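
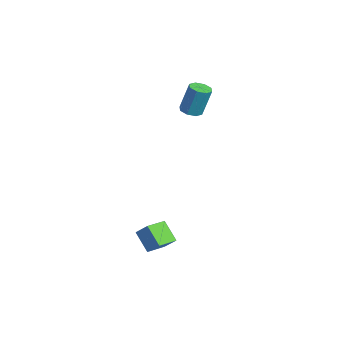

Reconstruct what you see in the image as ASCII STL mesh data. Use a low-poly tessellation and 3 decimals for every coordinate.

solid 
facet normal -0.097 -0.267 -0.959
outer loop
vertex -2.252 3.73 2.849
vertex -2.936 3.576 2.961
vertex -2.577 4.157 2.763
endloop
endfacet
facet normal 0.796 0.558 -0.235
outer loop
vertex -2.252 3.73 2.849
vertex -2.577 4.157 2.763
vertex -2.06 4.257 4.748
endloop
endfacet
facet normal 0.795 0.559 -0.235
outer loop
vertex -2.06 4.257 4.748
vertex -2.577 4.157 2.763
vertex -2.386 4.684 4.662
endloop
endfacet
facet normal 0.096 0.266 0.959
outer loop
vertex -2.06 4.257 4.748
vertex -2.386 4.684 4.662
vertex -2.744 4.104 4.859
endloop
endfacet
facet normal -0.097 -0.267 -0.959
outer loop
vertex -2.577 4.157 2.763
vertex -2.936 3.576 2.961
vertex -3.113 4.243 2.793
endloop
endfacet
facet normal 0.137 0.951 -0.278
outer loop
vertex -2.577 4.157 2.763
vertex -3.113 4.243 2.793
vertex -2.386 4.684 4.662
endloop
endfacet
facet normal 0.139 0.950 -0.278
outer loop
vertex -2.386 4.684 4.662
vertex -3.113 4.243 2.793
vertex -2.921 4.771 4.692
endloop
endfacet
facet normal 0.097 0.266 0.959
outer loop
vertex -2.386 4.684 4.662
vertex -2.921 4.771 4.692
vertex -2.744 4.104 4.859
endloop
endfacet
facet normal -0.096 -0.267 -0.959
outer loop
vertex -3.113 4.243 2.793
vertex -2.936 3.576 2.961
vertex -3.545 3.939 2.921
endloop
endfacet
facet normal -0.599 0.785 -0.158
outer loop
vertex -3.113 4.243 2.793
vertex -3.545 3.939 2.921
vertex -2.921 4.771 4.692
endloop
endfacet
facet normal -0.599 0.785 -0.158
outer loop
vertex -2.921 4.771 4.692
vertex -3.545 3.939 2.921
vertex -3.353 4.467 4.82
endloop
endfacet
facet normal 0.097 0.266 0.959
outer loop
vertex -2.921 4.771 4.692
vertex -3.353 4.467 4.82
vertex -2.744 4.104 4.859
endloop
endfacet
facet normal -0.096 -0.267 -0.959
outer loop
vertex -3.545 3.939 2.921
vertex -2.936 3.576 2.961
vertex -3.62 3.423 3.072
endloop
endfacet
facet normal -0.986 0.159 0.055
outer loop
vertex -3.545 3.939 2.921
vertex -3.62 3.423 3.072
vertex -3.353 4.467 4.82
endloop
endfacet
facet normal -0.986 0.159 0.055
outer loop
vertex -3.353 4.467 4.82
vertex -3.62 3.423 3.072
vertex -3.428 3.95 4.971
endloop
endfacet
facet normal 0.097 0.266 0.959
outer loop
vertex -3.353 4.467 4.82
vertex -3.428 3.95 4.971
vertex -2.744 4.104 4.859
endloop
endfacet
facet normal -0.096 -0.266 -0.959
outer loop
vertex -3.62 3.423 3.072
vertex -2.936 3.576 2.961
vertex -3.294 2.996 3.158
endloop
endfacet
facet normal -0.795 -0.559 0.236
outer loop
vertex -3.62 3.423 3.072
vertex -3.294 2.996 3.158
vertex -3.428 3.95 4.971
endloop
endfacet
facet normal -0.796 -0.558 0.235
outer loop
vertex -3.428 3.95 4.971
vertex -3.294 2.996 3.158
vertex -3.103 3.523 5.057
endloop
endfacet
facet normal 0.097 0.267 0.959
outer loop
vertex -3.428 3.95 4.971
vertex -3.103 3.523 5.057
vertex -2.744 4.104 4.859
endloop
endfacet
facet normal -0.097 -0.266 -0.959
outer loop
vertex -3.294 2.996 3.158
vertex -2.936 3.576 2.961
vertex -2.759 2.909 3.128
endloop
endfacet
facet normal -0.139 -0.951 0.278
outer loop
vertex -3.294 2.996 3.158
vertex -2.759 2.909 3.128
vertex -3.103 3.523 5.057
endloop
endfacet
facet normal -0.137 -0.951 0.278
outer loop
vertex -3.103 3.523 5.057
vertex -2.759 2.909 3.128
vertex -2.567 3.437 5.027
endloop
endfacet
facet normal 0.097 0.267 0.959
outer loop
vertex -3.103 3.523 5.057
vertex -2.567 3.437 5.027
vertex -2.744 4.104 4.859
endloop
endfacet
facet normal -0.097 -0.266 -0.959
outer loop
vertex -2.759 2.909 3.128
vertex -2.936 3.576 2.961
vertex -2.327 3.213 3.0
endloop
endfacet
facet normal 0.599 -0.785 0.158
outer loop
vertex -2.759 2.909 3.128
vertex -2.327 3.213 3.0
vertex -2.567 3.437 5.027
endloop
endfacet
facet normal 0.599 -0.785 0.158
outer loop
vertex -2.567 3.437 5.027
vertex -2.327 3.213 3.0
vertex -2.135 3.741 4.899
endloop
endfacet
facet normal 0.096 0.267 0.959
outer loop
vertex -2.567 3.437 5.027
vertex -2.135 3.741 4.899
vertex -2.744 4.104 4.859
endloop
endfacet
facet normal -0.097 -0.266 -0.959
outer loop
vertex -2.327 3.213 3.0
vertex -2.936 3.576 2.961
vertex -2.252 3.73 2.849
endloop
endfacet
facet normal 0.986 -0.159 -0.055
outer loop
vertex -2.327 3.213 3.0
vertex -2.252 3.73 2.849
vertex -2.135 3.741 4.899
endloop
endfacet
facet normal 0.986 -0.159 -0.055
outer loop
vertex -2.135 3.741 4.899
vertex -2.252 3.73 2.849
vertex -2.06 4.257 4.748
endloop
endfacet
facet normal 0.096 0.267 0.959
outer loop
vertex -2.135 3.741 4.899
vertex -2.06 4.257 4.748
vertex -2.744 4.104 4.859
endloop
endfacet
facet normal -0.519 0.848 -0.104
outer loop
vertex 2.967 0.809 -2.428
vertex 3.924 1.267 -3.473
vertex 2.285 0.287 -3.281
endloop
endfacet
facet normal -0.642 -0.308 0.702
outer loop
vertex 2.956 -0.807 -3.147
vertex 2.967 0.809 -2.428
vertex 2.285 0.287 -3.281
endloop
endfacet
facet normal -0.519 0.848 -0.104
outer loop
vertex 2.285 0.287 -3.281
vertex 3.924 1.267 -3.473
vertex 3.243 0.745 -4.326
endloop
endfacet
facet normal -0.563 -0.432 -0.705
outer loop
vertex 3.243 0.745 -4.326
vertex 2.956 -0.807 -3.147
vertex 2.285 0.287 -3.281
endloop
endfacet
facet normal 0.563 0.432 0.705
outer loop
vertex 2.967 0.809 -2.428
vertex 4.595 0.173 -3.339
vertex 3.924 1.267 -3.473
endloop
endfacet
facet normal -0.643 -0.308 0.702
outer loop
vertex 3.637 -0.285 -2.294
vertex 2.967 0.809 -2.428
vertex 2.956 -0.807 -3.147
endloop
endfacet
facet normal 0.563 0.431 0.705
outer loop
vertex 3.637 -0.285 -2.294
vertex 4.595 0.173 -3.339
vertex 2.967 0.809 -2.428
endloop
endfacet
facet normal 0.643 0.308 -0.702
outer loop
vertex 3.924 1.267 -3.473
vertex 4.595 0.173 -3.339
vertex 3.243 0.745 -4.326
endloop
endfacet
facet normal -0.563 -0.431 -0.705
outer loop
vertex 3.913 -0.349 -4.192
vertex 2.956 -0.807 -3.147
vertex 3.243 0.745 -4.326
endloop
endfacet
facet normal 0.642 0.308 -0.702
outer loop
vertex 3.243 0.745 -4.326
vertex 4.595 0.173 -3.339
vertex 3.913 -0.349 -4.192
endloop
endfacet
facet normal 0.520 -0.848 0.104
outer loop
vertex 3.913 -0.349 -4.192
vertex 3.637 -0.285 -2.294
vertex 2.956 -0.807 -3.147
endloop
endfacet
facet normal 0.519 -0.848 0.104
outer loop
vertex 4.595 0.173 -3.339
vertex 3.637 -0.285 -2.294
vertex 3.913 -0.349 -4.192
endloop
endfacet

endsolid


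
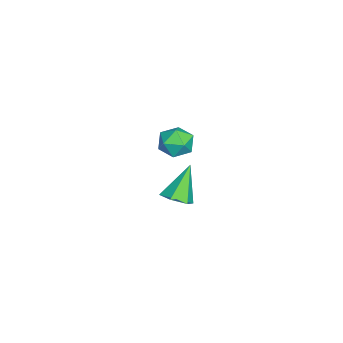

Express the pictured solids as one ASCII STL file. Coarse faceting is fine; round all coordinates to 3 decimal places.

solid 
facet normal -0.421 0.387 0.820
outer loop
vertex 2.092 -1.622 3.356
vertex 1.698 -2.14 3.398
vertex 2.277 -2.146 3.698
endloop
endfacet
facet normal 0.260 0.590 0.764
outer loop
vertex 2.092 -1.622 3.356
vertex 2.277 -2.146 3.698
vertex 2.706 -1.839 3.315
endloop
endfacet
facet normal 0.338 0.930 0.142
outer loop
vertex 2.092 -1.622 3.356
vertex 2.706 -1.839 3.315
vertex 2.392 -1.643 2.778
endloop
endfacet
facet normal -0.296 0.936 -0.188
outer loop
vertex 2.092 -1.622 3.356
vertex 2.392 -1.643 2.778
vertex 1.769 -1.83 2.829
endloop
endfacet
facet normal -0.765 0.601 0.232
outer loop
vertex 2.092 -1.622 3.356
vertex 1.769 -1.83 2.829
vertex 1.698 -2.14 3.398
endloop
endfacet
facet normal 0.665 0.003 0.747
outer loop
vertex 2.706 -1.839 3.315
vertex 2.277 -2.146 3.698
vertex 2.691 -2.49 3.331
endloop
endfacet
facet normal -0.438 -0.326 0.838
outer loop
vertex 2.277 -2.146 3.698
vertex 1.698 -2.14 3.398
vertex 2.068 -2.677 3.382
endloop
endfacet
facet normal -0.993 0.020 -0.113
outer loop
vertex 1.698 -2.14 3.398
vertex 1.769 -1.83 2.829
vertex 1.754 -2.481 2.845
endloop
endfacet
facet normal -0.234 0.564 -0.792
outer loop
vertex 1.769 -1.83 2.829
vertex 2.392 -1.643 2.778
vertex 2.183 -2.174 2.462
endloop
endfacet
facet normal 0.791 0.553 -0.261
outer loop
vertex 2.392 -1.643 2.778
vertex 2.706 -1.839 3.315
vertex 2.762 -2.18 2.762
endloop
endfacet
facet normal 0.296 -0.936 0.188
outer loop
vertex 2.368 -2.698 2.804
vertex 2.691 -2.49 3.331
vertex 2.068 -2.677 3.382
endloop
endfacet
facet normal -0.338 -0.930 -0.142
outer loop
vertex 2.368 -2.698 2.804
vertex 2.068 -2.677 3.382
vertex 1.754 -2.481 2.845
endloop
endfacet
facet normal -0.260 -0.590 -0.764
outer loop
vertex 2.368 -2.698 2.804
vertex 1.754 -2.481 2.845
vertex 2.183 -2.174 2.462
endloop
endfacet
facet normal 0.421 -0.387 -0.820
outer loop
vertex 2.368 -2.698 2.804
vertex 2.183 -2.174 2.462
vertex 2.762 -2.18 2.762
endloop
endfacet
facet normal 0.765 -0.601 -0.232
outer loop
vertex 2.368 -2.698 2.804
vertex 2.762 -2.18 2.762
vertex 2.691 -2.49 3.331
endloop
endfacet
facet normal 0.234 -0.564 0.792
outer loop
vertex 2.068 -2.677 3.382
vertex 2.691 -2.49 3.331
vertex 2.277 -2.146 3.698
endloop
endfacet
facet normal -0.791 -0.553 0.261
outer loop
vertex 1.754 -2.481 2.845
vertex 2.068 -2.677 3.382
vertex 1.698 -2.14 3.398
endloop
endfacet
facet normal -0.665 -0.003 -0.747
outer loop
vertex 2.183 -2.174 2.462
vertex 1.754 -2.481 2.845
vertex 1.769 -1.83 2.829
endloop
endfacet
facet normal 0.438 0.326 -0.838
outer loop
vertex 2.762 -2.18 2.762
vertex 2.183 -2.174 2.462
vertex 2.392 -1.643 2.778
endloop
endfacet
facet normal 0.993 -0.020 0.113
outer loop
vertex 2.691 -2.49 3.331
vertex 2.762 -2.18 2.762
vertex 2.706 -1.839 3.315
endloop
endfacet
facet normal 0.520 -0.257 -0.814
outer loop
vertex 0.663 -1.967 -1.27
vertex 0.245 -2.391 -1.403
vertex 0.184 -1.824 -1.621
endloop
endfacet
facet normal 0.144 0.970 0.198
outer loop
vertex 0.663 -1.967 -1.27
vertex 0.184 -1.824 -1.621
vertex -0.525 -2.009 -0.197
endloop
endfacet
facet normal 0.519 -0.257 -0.815
outer loop
vertex 0.184 -1.824 -1.621
vertex 0.245 -2.391 -1.403
vertex -0.234 -2.249 -1.753
endloop
endfacet
facet normal -0.656 0.718 -0.233
outer loop
vertex 0.184 -1.824 -1.621
vertex -0.234 -2.249 -1.753
vertex -0.525 -2.009 -0.197
endloop
endfacet
facet normal 0.519 -0.258 -0.815
outer loop
vertex -0.234 -2.249 -1.753
vertex 0.245 -2.391 -1.403
vertex -0.173 -2.815 -1.535
endloop
endfacet
facet normal -0.974 -0.165 -0.157
outer loop
vertex -0.234 -2.249 -1.753
vertex -0.173 -2.815 -1.535
vertex -0.525 -2.009 -0.197
endloop
endfacet
facet normal 0.519 -0.259 -0.814
outer loop
vertex -0.173 -2.815 -1.535
vertex 0.245 -2.391 -1.403
vertex 0.305 -2.957 -1.185
endloop
endfacet
facet normal -0.493 -0.796 0.350
outer loop
vertex -0.173 -2.815 -1.535
vertex 0.305 -2.957 -1.185
vertex -0.525 -2.009 -0.197
endloop
endfacet
facet normal 0.521 -0.258 -0.814
outer loop
vertex 0.305 -2.957 -1.185
vertex 0.245 -2.391 -1.403
vertex 0.723 -2.533 -1.052
endloop
endfacet
facet normal 0.305 -0.546 0.780
outer loop
vertex 0.305 -2.957 -1.185
vertex 0.723 -2.533 -1.052
vertex -0.525 -2.009 -0.197
endloop
endfacet
facet normal 0.521 -0.258 -0.814
outer loop
vertex 0.723 -2.533 -1.052
vertex 0.245 -2.391 -1.403
vertex 0.663 -1.967 -1.27
endloop
endfacet
facet normal 0.624 0.338 0.704
outer loop
vertex 0.723 -2.533 -1.052
vertex 0.663 -1.967 -1.27
vertex -0.525 -2.009 -0.197
endloop
endfacet

endsolid


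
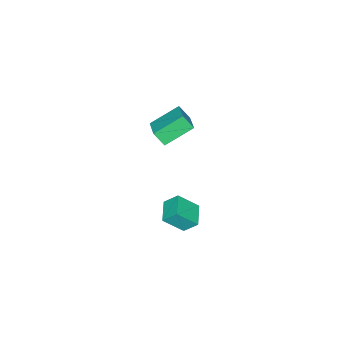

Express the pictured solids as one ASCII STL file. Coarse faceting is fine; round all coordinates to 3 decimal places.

solid 
facet normal -0.455 0.558 -0.694
outer loop
vertex 1.52 1.72 -1.657
vertex 2.536 2.334 -1.83
vertex 1.786 1.086 -2.341
endloop
endfacet
facet normal -0.847 -0.512 0.145
outer loop
vertex 2.424 0.306 -1.37
vertex 1.52 1.72 -1.657
vertex 1.786 1.086 -2.341
endloop
endfacet
facet normal -0.456 0.558 -0.693
outer loop
vertex 1.786 1.086 -2.341
vertex 2.536 2.334 -1.83
vertex 2.803 1.701 -2.515
endloop
endfacet
facet normal 0.275 -0.654 -0.705
outer loop
vertex 2.803 1.701 -2.515
vertex 2.424 0.306 -1.37
vertex 1.786 1.086 -2.341
endloop
endfacet
facet normal -0.275 0.653 0.705
outer loop
vertex 1.52 1.72 -1.657
vertex 3.174 1.554 -0.859
vertex 2.536 2.334 -1.83
endloop
endfacet
facet normal -0.847 -0.512 0.143
outer loop
vertex 2.157 0.939 -0.685
vertex 1.52 1.72 -1.657
vertex 2.424 0.306 -1.37
endloop
endfacet
facet normal -0.275 0.654 0.705
outer loop
vertex 2.157 0.939 -0.685
vertex 3.174 1.554 -0.859
vertex 1.52 1.72 -1.657
endloop
endfacet
facet normal 0.846 0.513 -0.144
outer loop
vertex 2.536 2.334 -1.83
vertex 3.174 1.554 -0.859
vertex 2.803 1.701 -2.515
endloop
endfacet
facet normal 0.275 -0.654 -0.705
outer loop
vertex 3.44 0.92 -1.543
vertex 2.424 0.306 -1.37
vertex 2.803 1.701 -2.515
endloop
endfacet
facet normal 0.847 0.511 -0.144
outer loop
vertex 2.803 1.701 -2.515
vertex 3.174 1.554 -0.859
vertex 3.44 0.92 -1.543
endloop
endfacet
facet normal 0.455 -0.558 0.693
outer loop
vertex 3.44 0.92 -1.543
vertex 2.157 0.939 -0.685
vertex 2.424 0.306 -1.37
endloop
endfacet
facet normal 0.456 -0.557 0.694
outer loop
vertex 3.174 1.554 -0.859
vertex 2.157 0.939 -0.685
vertex 3.44 0.92 -1.543
endloop
endfacet
facet normal -0.689 -0.643 -0.335
outer loop
vertex -3.357 -4.509 -2.988
vertex -4.655 -3.592 -2.081
vertex -3.508 -3.93 -3.789
endloop
endfacet
facet normal 0.709 -0.501 -0.496
outer loop
vertex -2.585 -3.068 -3.339
vertex -3.357 -4.509 -2.988
vertex -3.508 -3.93 -3.789
endloop
endfacet
facet normal -0.689 -0.643 -0.335
outer loop
vertex -3.508 -3.93 -3.789
vertex -4.655 -3.592 -2.081
vertex -4.806 -3.012 -2.882
endloop
endfacet
facet normal -0.150 0.579 -0.801
outer loop
vertex -4.806 -3.012 -2.882
vertex -2.585 -3.068 -3.339
vertex -3.508 -3.93 -3.789
endloop
endfacet
facet normal 0.150 -0.579 0.801
outer loop
vertex -3.357 -4.509 -2.988
vertex -3.732 -2.73 -1.631
vertex -4.655 -3.592 -2.081
endloop
endfacet
facet normal 0.709 -0.501 -0.496
outer loop
vertex -2.434 -3.648 -2.538
vertex -3.357 -4.509 -2.988
vertex -2.585 -3.068 -3.339
endloop
endfacet
facet normal 0.150 -0.579 0.801
outer loop
vertex -2.434 -3.648 -2.538
vertex -3.732 -2.73 -1.631
vertex -3.357 -4.509 -2.988
endloop
endfacet
facet normal -0.709 0.501 0.496
outer loop
vertex -4.655 -3.592 -2.081
vertex -3.732 -2.73 -1.631
vertex -4.806 -3.012 -2.882
endloop
endfacet
facet normal -0.150 0.580 -0.801
outer loop
vertex -3.883 -2.151 -2.432
vertex -2.585 -3.068 -3.339
vertex -4.806 -3.012 -2.882
endloop
endfacet
facet normal -0.709 0.501 0.496
outer loop
vertex -4.806 -3.012 -2.882
vertex -3.732 -2.73 -1.631
vertex -3.883 -2.151 -2.432
endloop
endfacet
facet normal 0.689 0.643 0.336
outer loop
vertex -3.883 -2.151 -2.432
vertex -2.434 -3.648 -2.538
vertex -2.585 -3.068 -3.339
endloop
endfacet
facet normal 0.689 0.643 0.335
outer loop
vertex -3.732 -2.73 -1.631
vertex -2.434 -3.648 -2.538
vertex -3.883 -2.151 -2.432
endloop
endfacet

endsolid


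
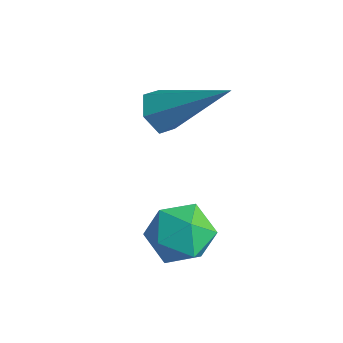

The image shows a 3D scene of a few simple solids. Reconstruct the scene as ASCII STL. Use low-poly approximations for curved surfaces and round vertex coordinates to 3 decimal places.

solid 
facet normal -0.687 -0.402 -0.606
outer loop
vertex 1.269 3.069 0.529
vertex 0.849 3.451 0.752
vertex 1.182 3.613 0.267
endloop
endfacet
facet normal 0.862 -0.101 -0.497
outer loop
vertex 1.269 3.069 0.529
vertex 1.182 3.613 0.267
vertex 2.251 4.269 1.988
endloop
endfacet
facet normal -0.688 -0.400 -0.606
outer loop
vertex 1.182 3.613 0.267
vertex 0.849 3.451 0.752
vertex 0.763 3.995 0.49
endloop
endfacet
facet normal 0.398 0.747 -0.532
outer loop
vertex 1.182 3.613 0.267
vertex 0.763 3.995 0.49
vertex 2.251 4.269 1.988
endloop
endfacet
facet normal -0.687 -0.401 -0.606
outer loop
vertex 0.763 3.995 0.49
vertex 0.849 3.451 0.752
vertex 0.429 3.834 0.975
endloop
endfacet
facet normal -0.291 0.950 0.115
outer loop
vertex 0.763 3.995 0.49
vertex 0.429 3.834 0.975
vertex 2.251 4.269 1.988
endloop
endfacet
facet normal -0.687 -0.401 -0.606
outer loop
vertex 0.429 3.834 0.975
vertex 0.849 3.451 0.752
vertex 0.516 3.289 1.237
endloop
endfacet
facet normal -0.517 0.302 0.801
outer loop
vertex 0.429 3.834 0.975
vertex 0.516 3.289 1.237
vertex 2.251 4.269 1.988
endloop
endfacet
facet normal -0.687 -0.402 -0.606
outer loop
vertex 0.516 3.289 1.237
vertex 0.849 3.451 0.752
vertex 0.936 2.907 1.014
endloop
endfacet
facet normal -0.053 -0.546 0.836
outer loop
vertex 0.516 3.289 1.237
vertex 0.936 2.907 1.014
vertex 2.251 4.269 1.988
endloop
endfacet
facet normal -0.687 -0.402 -0.606
outer loop
vertex 0.936 2.907 1.014
vertex 0.849 3.451 0.752
vertex 1.269 3.069 0.529
endloop
endfacet
facet normal 0.636 -0.748 0.187
outer loop
vertex 0.936 2.907 1.014
vertex 1.269 3.069 0.529
vertex 2.251 4.269 1.988
endloop
endfacet
facet normal -0.699 0.364 0.616
outer loop
vertex 2.337 2.295 -0.896
vertex 2.632 1.811 -0.275
vertex 2.938 2.587 -0.386
endloop
endfacet
facet normal -0.517 0.847 0.124
outer loop
vertex 2.337 2.295 -0.896
vertex 2.938 2.587 -0.386
vertex 2.981 2.734 -1.213
endloop
endfacet
facet normal -0.641 0.565 -0.519
outer loop
vertex 2.337 2.295 -0.896
vertex 2.981 2.734 -1.213
vertex 2.701 2.049 -1.613
endloop
endfacet
facet normal -0.900 -0.093 -0.425
outer loop
vertex 2.337 2.295 -0.896
vertex 2.701 2.049 -1.613
vertex 2.486 1.479 -1.033
endloop
endfacet
facet normal -0.936 -0.217 0.276
outer loop
vertex 2.337 2.295 -0.896
vertex 2.486 1.479 -1.033
vertex 2.632 1.811 -0.275
endloop
endfacet
facet normal 0.185 0.966 0.181
outer loop
vertex 2.981 2.734 -1.213
vertex 2.938 2.587 -0.386
vertex 3.674 2.521 -0.787
endloop
endfacet
facet normal -0.111 0.184 0.977
outer loop
vertex 2.938 2.587 -0.386
vertex 2.632 1.811 -0.275
vertex 3.459 1.951 -0.207
endloop
endfacet
facet normal -0.495 -0.757 0.427
outer loop
vertex 2.632 1.811 -0.275
vertex 2.486 1.479 -1.033
vertex 3.179 1.266 -0.607
endloop
endfacet
facet normal -0.436 -0.556 -0.708
outer loop
vertex 2.486 1.479 -1.033
vertex 2.701 2.049 -1.613
vertex 3.222 1.413 -1.434
endloop
endfacet
facet normal -0.015 0.509 -0.861
outer loop
vertex 2.701 2.049 -1.613
vertex 2.981 2.734 -1.213
vertex 3.528 2.189 -1.545
endloop
endfacet
facet normal 0.900 0.093 0.425
outer loop
vertex 3.823 1.705 -0.924
vertex 3.674 2.521 -0.787
vertex 3.459 1.951 -0.207
endloop
endfacet
facet normal 0.641 -0.565 0.519
outer loop
vertex 3.823 1.705 -0.924
vertex 3.459 1.951 -0.207
vertex 3.179 1.266 -0.607
endloop
endfacet
facet normal 0.517 -0.847 -0.124
outer loop
vertex 3.823 1.705 -0.924
vertex 3.179 1.266 -0.607
vertex 3.222 1.413 -1.434
endloop
endfacet
facet normal 0.699 -0.364 -0.616
outer loop
vertex 3.823 1.705 -0.924
vertex 3.222 1.413 -1.434
vertex 3.528 2.189 -1.545
endloop
endfacet
facet normal 0.936 0.217 -0.276
outer loop
vertex 3.823 1.705 -0.924
vertex 3.528 2.189 -1.545
vertex 3.674 2.521 -0.787
endloop
endfacet
facet normal 0.436 0.556 0.708
outer loop
vertex 3.459 1.951 -0.207
vertex 3.674 2.521 -0.787
vertex 2.938 2.587 -0.386
endloop
endfacet
facet normal 0.015 -0.509 0.861
outer loop
vertex 3.179 1.266 -0.607
vertex 3.459 1.951 -0.207
vertex 2.632 1.811 -0.275
endloop
endfacet
facet normal -0.185 -0.966 -0.181
outer loop
vertex 3.222 1.413 -1.434
vertex 3.179 1.266 -0.607
vertex 2.486 1.479 -1.033
endloop
endfacet
facet normal 0.111 -0.184 -0.977
outer loop
vertex 3.528 2.189 -1.545
vertex 3.222 1.413 -1.434
vertex 2.701 2.049 -1.613
endloop
endfacet
facet normal 0.495 0.757 -0.427
outer loop
vertex 3.674 2.521 -0.787
vertex 3.528 2.189 -1.545
vertex 2.981 2.734 -1.213
endloop
endfacet

endsolid


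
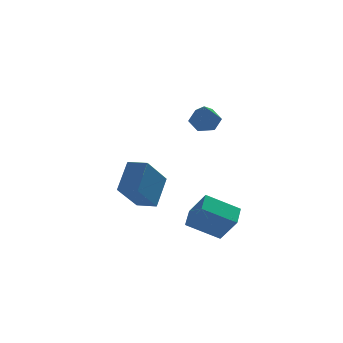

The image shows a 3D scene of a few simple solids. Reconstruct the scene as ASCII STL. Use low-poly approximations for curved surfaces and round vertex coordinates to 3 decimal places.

solid 
facet normal 0.167 0.765 -0.622
outer loop
vertex 4.278 3.742 2.217
vertex 3.882 3.394 1.683
vertex 3.539 3.858 2.161
endloop
endfacet
facet normal -0.010 0.380 0.925
outer loop
vertex 4.278 3.742 2.217
vertex 3.539 3.858 2.161
vertex 3.518 1.726 3.037
endloop
endfacet
facet normal 0.168 0.765 -0.622
outer loop
vertex 3.539 3.858 2.161
vertex 3.882 3.394 1.683
vertex 3.144 3.511 1.627
endloop
endfacet
facet normal -0.846 0.210 0.490
outer loop
vertex 3.539 3.858 2.161
vertex 3.144 3.511 1.627
vertex 3.518 1.726 3.037
endloop
endfacet
facet normal 0.168 0.766 -0.621
outer loop
vertex 3.144 3.511 1.627
vertex 3.882 3.394 1.683
vertex 3.487 3.047 1.148
endloop
endfacet
facet normal -0.885 -0.389 -0.257
outer loop
vertex 3.144 3.511 1.627
vertex 3.487 3.047 1.148
vertex 3.518 1.726 3.037
endloop
endfacet
facet normal 0.168 0.766 -0.621
outer loop
vertex 3.487 3.047 1.148
vertex 3.882 3.394 1.683
vertex 4.226 2.93 1.204
endloop
endfacet
facet normal -0.086 -0.817 -0.570
outer loop
vertex 3.487 3.047 1.148
vertex 4.226 2.93 1.204
vertex 3.518 1.726 3.037
endloop
endfacet
facet normal 0.166 0.765 -0.622
outer loop
vertex 4.226 2.93 1.204
vertex 3.882 3.394 1.683
vertex 4.621 3.278 1.738
endloop
endfacet
facet normal 0.751 -0.646 -0.134
outer loop
vertex 4.226 2.93 1.204
vertex 4.621 3.278 1.738
vertex 3.518 1.726 3.037
endloop
endfacet
facet normal 0.166 0.765 -0.622
outer loop
vertex 4.621 3.278 1.738
vertex 3.882 3.394 1.683
vertex 4.278 3.742 2.217
endloop
endfacet
facet normal 0.789 -0.049 0.612
outer loop
vertex 4.621 3.278 1.738
vertex 4.278 3.742 2.217
vertex 3.518 1.726 3.037
endloop
endfacet
facet normal -0.392 0.463 -0.795
outer loop
vertex 2.784 1.286 -3.077
vertex 4.304 1.089 -3.942
vertex 2.42 0.275 -3.486
endloop
endfacet
facet normal -0.864 0.112 0.491
outer loop
vertex 3.016 -0.429 -2.278
vertex 2.784 1.286 -3.077
vertex 2.42 0.275 -3.486
endloop
endfacet
facet normal -0.392 0.462 -0.795
outer loop
vertex 2.42 0.275 -3.486
vertex 4.304 1.089 -3.942
vertex 3.94 0.077 -4.351
endloop
endfacet
facet normal -0.317 -0.879 -0.356
outer loop
vertex 3.94 0.077 -4.351
vertex 3.016 -0.429 -2.278
vertex 2.42 0.275 -3.486
endloop
endfacet
facet normal 0.317 0.879 0.356
outer loop
vertex 2.784 1.286 -3.077
vertex 4.9 0.385 -2.734
vertex 4.304 1.089 -3.942
endloop
endfacet
facet normal -0.864 0.112 0.491
outer loop
vertex 3.38 0.583 -1.869
vertex 2.784 1.286 -3.077
vertex 3.016 -0.429 -2.278
endloop
endfacet
facet normal 0.317 0.879 0.355
outer loop
vertex 3.38 0.583 -1.869
vertex 4.9 0.385 -2.734
vertex 2.784 1.286 -3.077
endloop
endfacet
facet normal 0.864 -0.112 -0.491
outer loop
vertex 4.304 1.089 -3.942
vertex 4.9 0.385 -2.734
vertex 3.94 0.077 -4.351
endloop
endfacet
facet normal -0.316 -0.879 -0.356
outer loop
vertex 4.536 -0.626 -3.143
vertex 3.016 -0.429 -2.278
vertex 3.94 0.077 -4.351
endloop
endfacet
facet normal 0.864 -0.112 -0.491
outer loop
vertex 3.94 0.077 -4.351
vertex 4.9 0.385 -2.734
vertex 4.536 -0.626 -3.143
endloop
endfacet
facet normal 0.392 -0.462 0.795
outer loop
vertex 4.536 -0.626 -3.143
vertex 3.38 0.583 -1.869
vertex 3.016 -0.429 -2.278
endloop
endfacet
facet normal 0.392 -0.463 0.795
outer loop
vertex 4.9 0.385 -2.734
vertex 3.38 0.583 -1.869
vertex 4.536 -0.626 -3.143
endloop
endfacet
facet normal -0.355 -0.593 -0.723
outer loop
vertex 0.595 2.013 -1.974
vertex -0.216 2.624 -2.077
vertex 1.644 3.161 -3.43
endloop
endfacet
facet normal 0.795 -0.599 0.101
outer loop
vertex 2.276 4.216 -2.143
vertex 0.595 2.013 -1.974
vertex 1.644 3.161 -3.43
endloop
endfacet
facet normal -0.355 -0.593 -0.723
outer loop
vertex 1.644 3.161 -3.43
vertex -0.216 2.624 -2.077
vertex 0.834 3.771 -3.533
endloop
endfacet
facet normal 0.493 0.539 -0.683
outer loop
vertex 0.834 3.771 -3.533
vertex 2.276 4.216 -2.143
vertex 1.644 3.161 -3.43
endloop
endfacet
facet normal -0.493 -0.539 0.683
outer loop
vertex 0.595 2.013 -1.974
vertex 0.416 3.679 -0.79
vertex -0.216 2.624 -2.077
endloop
endfacet
facet normal 0.795 -0.599 0.102
outer loop
vertex 1.226 3.069 -0.687
vertex 0.595 2.013 -1.974
vertex 2.276 4.216 -2.143
endloop
endfacet
facet normal -0.493 -0.539 0.684
outer loop
vertex 1.226 3.069 -0.687
vertex 0.416 3.679 -0.79
vertex 0.595 2.013 -1.974
endloop
endfacet
facet normal -0.794 0.599 -0.101
outer loop
vertex -0.216 2.624 -2.077
vertex 0.416 3.679 -0.79
vertex 0.834 3.771 -3.533
endloop
endfacet
facet normal 0.493 0.539 -0.684
outer loop
vertex 1.465 4.827 -2.246
vertex 2.276 4.216 -2.143
vertex 0.834 3.771 -3.533
endloop
endfacet
facet normal -0.795 0.598 -0.101
outer loop
vertex 0.834 3.771 -3.533
vertex 0.416 3.679 -0.79
vertex 1.465 4.827 -2.246
endloop
endfacet
facet normal 0.355 0.593 0.723
outer loop
vertex 1.465 4.827 -2.246
vertex 1.226 3.069 -0.687
vertex 2.276 4.216 -2.143
endloop
endfacet
facet normal 0.355 0.593 0.723
outer loop
vertex 0.416 3.679 -0.79
vertex 1.226 3.069 -0.687
vertex 1.465 4.827 -2.246
endloop
endfacet

endsolid


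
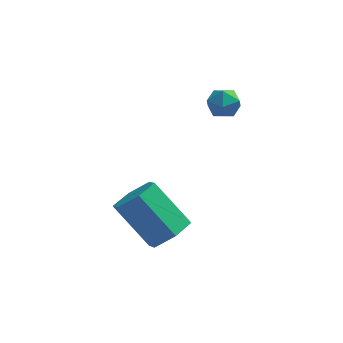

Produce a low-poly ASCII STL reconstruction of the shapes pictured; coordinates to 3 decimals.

solid 
facet normal 0.642 -0.304 -0.704
outer loop
vertex -0.255 -3.954 -0.605
vertex -0.963 -4.086 -1.193
vertex -0.535 -3.261 -1.159
endloop
endfacet
facet normal 0.706 0.594 0.386
outer loop
vertex -0.255 -3.954 -0.605
vertex -0.535 -3.261 -1.159
vertex -1.588 -3.322 0.861
endloop
endfacet
facet normal 0.706 0.594 0.386
outer loop
vertex -1.588 -3.322 0.861
vertex -0.535 -3.261 -1.159
vertex -1.868 -2.629 0.307
endloop
endfacet
facet normal -0.641 0.304 0.705
outer loop
vertex -1.588 -3.322 0.861
vertex -1.868 -2.629 0.307
vertex -2.297 -3.454 0.273
endloop
endfacet
facet normal 0.641 -0.303 -0.706
outer loop
vertex -0.535 -3.261 -1.159
vertex -0.963 -4.086 -1.193
vertex -1.244 -3.393 -1.746
endloop
endfacet
facet normal 0.092 0.942 -0.323
outer loop
vertex -0.535 -3.261 -1.159
vertex -1.244 -3.393 -1.746
vertex -1.868 -2.629 0.307
endloop
endfacet
facet normal 0.092 0.942 -0.323
outer loop
vertex -1.868 -2.629 0.307
vertex -1.244 -3.393 -1.746
vertex -2.577 -2.761 -0.28
endloop
endfacet
facet normal -0.640 0.304 0.705
outer loop
vertex -1.868 -2.629 0.307
vertex -2.577 -2.761 -0.28
vertex -2.297 -3.454 0.273
endloop
endfacet
facet normal 0.641 -0.303 -0.705
outer loop
vertex -1.244 -3.393 -1.746
vertex -0.963 -4.086 -1.193
vertex -1.672 -4.218 -1.781
endloop
endfacet
facet normal -0.614 0.348 -0.708
outer loop
vertex -1.244 -3.393 -1.746
vertex -1.672 -4.218 -1.781
vertex -2.577 -2.761 -0.28
endloop
endfacet
facet normal -0.614 0.348 -0.708
outer loop
vertex -2.577 -2.761 -0.28
vertex -1.672 -4.218 -1.781
vertex -3.005 -3.586 -0.315
endloop
endfacet
facet normal -0.642 0.303 0.705
outer loop
vertex -2.577 -2.761 -0.28
vertex -3.005 -3.586 -0.315
vertex -2.297 -3.454 0.273
endloop
endfacet
facet normal 0.641 -0.304 -0.705
outer loop
vertex -1.672 -4.218 -1.781
vertex -0.963 -4.086 -1.193
vertex -1.392 -4.911 -1.227
endloop
endfacet
facet normal -0.706 -0.594 -0.386
outer loop
vertex -1.672 -4.218 -1.781
vertex -1.392 -4.911 -1.227
vertex -3.005 -3.586 -0.315
endloop
endfacet
facet normal -0.706 -0.594 -0.386
outer loop
vertex -3.005 -3.586 -0.315
vertex -1.392 -4.911 -1.227
vertex -2.725 -4.279 0.239
endloop
endfacet
facet normal -0.642 0.304 0.704
outer loop
vertex -3.005 -3.586 -0.315
vertex -2.725 -4.279 0.239
vertex -2.297 -3.454 0.273
endloop
endfacet
facet normal 0.640 -0.304 -0.705
outer loop
vertex -1.392 -4.911 -1.227
vertex -0.963 -4.086 -1.193
vertex -0.683 -4.779 -0.64
endloop
endfacet
facet normal -0.092 -0.942 0.323
outer loop
vertex -1.392 -4.911 -1.227
vertex -0.683 -4.779 -0.64
vertex -2.725 -4.279 0.239
endloop
endfacet
facet normal -0.092 -0.942 0.323
outer loop
vertex -2.725 -4.279 0.239
vertex -0.683 -4.779 -0.64
vertex -2.016 -4.147 0.826
endloop
endfacet
facet normal -0.641 0.303 0.706
outer loop
vertex -2.725 -4.279 0.239
vertex -2.016 -4.147 0.826
vertex -2.297 -3.454 0.273
endloop
endfacet
facet normal 0.642 -0.303 -0.705
outer loop
vertex -0.683 -4.779 -0.64
vertex -0.963 -4.086 -1.193
vertex -0.255 -3.954 -0.605
endloop
endfacet
facet normal 0.614 -0.348 0.708
outer loop
vertex -0.683 -4.779 -0.64
vertex -0.255 -3.954 -0.605
vertex -2.016 -4.147 0.826
endloop
endfacet
facet normal 0.614 -0.348 0.708
outer loop
vertex -2.016 -4.147 0.826
vertex -0.255 -3.954 -0.605
vertex -1.588 -3.322 0.861
endloop
endfacet
facet normal -0.641 0.303 0.705
outer loop
vertex -2.016 -4.147 0.826
vertex -1.588 -3.322 0.861
vertex -2.297 -3.454 0.273
endloop
endfacet
facet normal 0.534 0.173 0.828
outer loop
vertex 0.714 0.784 2.817
vertex 0.374 0.249 3.148
vertex 0.977 0.12 2.786
endloop
endfacet
facet normal 0.906 0.347 0.243
outer loop
vertex 0.714 0.784 2.817
vertex 0.977 0.12 2.786
vertex 0.976 0.531 2.202
endloop
endfacet
facet normal 0.532 0.838 -0.118
outer loop
vertex 0.714 0.784 2.817
vertex 0.976 0.531 2.202
vertex 0.373 0.914 2.202
endloop
endfacet
facet normal -0.070 0.967 0.243
outer loop
vertex 0.714 0.784 2.817
vertex 0.373 0.914 2.202
vertex 0.001 0.74 2.787
endloop
endfacet
facet normal -0.069 0.556 0.828
outer loop
vertex 0.714 0.784 2.817
vertex 0.001 0.74 2.787
vertex 0.374 0.249 3.148
endloop
endfacet
facet normal 0.958 -0.234 -0.166
outer loop
vertex 0.976 0.531 2.202
vertex 0.977 0.12 2.786
vertex 0.799 -0.16 2.153
endloop
endfacet
facet normal 0.357 -0.515 0.779
outer loop
vertex 0.977 0.12 2.786
vertex 0.374 0.249 3.148
vertex 0.427 -0.334 2.738
endloop
endfacet
facet normal -0.618 0.103 0.779
outer loop
vertex 0.374 0.249 3.148
vertex 0.001 0.74 2.787
vertex -0.176 0.049 2.738
endloop
endfacet
facet normal -0.619 0.768 -0.165
outer loop
vertex 0.001 0.74 2.787
vertex 0.373 0.914 2.202
vertex -0.177 0.46 2.154
endloop
endfacet
facet normal 0.355 0.559 -0.749
outer loop
vertex 0.373 0.914 2.202
vertex 0.976 0.531 2.202
vertex 0.426 0.331 1.792
endloop
endfacet
facet normal 0.070 -0.967 -0.243
outer loop
vertex 0.086 -0.204 2.123
vertex 0.799 -0.16 2.153
vertex 0.427 -0.334 2.738
endloop
endfacet
facet normal -0.532 -0.838 0.118
outer loop
vertex 0.086 -0.204 2.123
vertex 0.427 -0.334 2.738
vertex -0.176 0.049 2.738
endloop
endfacet
facet normal -0.906 -0.347 -0.243
outer loop
vertex 0.086 -0.204 2.123
vertex -0.176 0.049 2.738
vertex -0.177 0.46 2.154
endloop
endfacet
facet normal -0.534 -0.173 -0.828
outer loop
vertex 0.086 -0.204 2.123
vertex -0.177 0.46 2.154
vertex 0.426 0.331 1.792
endloop
endfacet
facet normal 0.069 -0.556 -0.828
outer loop
vertex 0.086 -0.204 2.123
vertex 0.426 0.331 1.792
vertex 0.799 -0.16 2.153
endloop
endfacet
facet normal 0.619 -0.768 0.165
outer loop
vertex 0.427 -0.334 2.738
vertex 0.799 -0.16 2.153
vertex 0.977 0.12 2.786
endloop
endfacet
facet normal -0.355 -0.559 0.749
outer loop
vertex -0.176 0.049 2.738
vertex 0.427 -0.334 2.738
vertex 0.374 0.249 3.148
endloop
endfacet
facet normal -0.958 0.234 0.166
outer loop
vertex -0.177 0.46 2.154
vertex -0.176 0.049 2.738
vertex 0.001 0.74 2.787
endloop
endfacet
facet normal -0.357 0.515 -0.779
outer loop
vertex 0.426 0.331 1.792
vertex -0.177 0.46 2.154
vertex 0.373 0.914 2.202
endloop
endfacet
facet normal 0.618 -0.103 -0.779
outer loop
vertex 0.799 -0.16 2.153
vertex 0.426 0.331 1.792
vertex 0.976 0.531 2.202
endloop
endfacet

endsolid


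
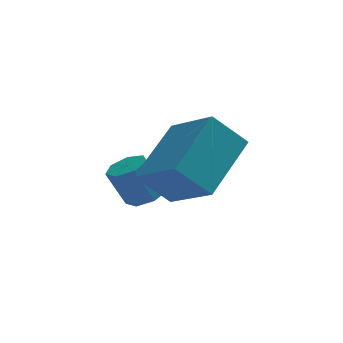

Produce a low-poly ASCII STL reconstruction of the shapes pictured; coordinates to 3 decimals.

solid 
facet normal -0.476 -0.720 -0.504
outer loop
vertex 0.977 -3.767 2.49
vertex 0.169 -3.814 3.321
vertex 0.135 -2.68 1.732
endloop
endfacet
facet normal 0.697 0.040 -0.716
outer loop
vertex 1.031 -1.326 2.679
vertex 0.977 -3.767 2.49
vertex 0.135 -2.68 1.732
endloop
endfacet
facet normal -0.476 -0.720 -0.504
outer loop
vertex 0.135 -2.68 1.732
vertex 0.169 -3.814 3.321
vertex -0.673 -2.727 2.563
endloop
endfacet
facet normal -0.536 0.692 -0.482
outer loop
vertex -0.673 -2.727 2.563
vertex 1.031 -1.326 2.679
vertex 0.135 -2.68 1.732
endloop
endfacet
facet normal 0.536 -0.692 0.482
outer loop
vertex 0.977 -3.767 2.49
vertex 1.065 -2.46 4.268
vertex 0.169 -3.814 3.321
endloop
endfacet
facet normal 0.697 0.040 -0.716
outer loop
vertex 1.873 -2.413 3.437
vertex 0.977 -3.767 2.49
vertex 1.031 -1.326 2.679
endloop
endfacet
facet normal 0.536 -0.692 0.482
outer loop
vertex 1.873 -2.413 3.437
vertex 1.065 -2.46 4.268
vertex 0.977 -3.767 2.49
endloop
endfacet
facet normal -0.697 -0.040 0.716
outer loop
vertex 0.169 -3.814 3.321
vertex 1.065 -2.46 4.268
vertex -0.673 -2.727 2.563
endloop
endfacet
facet normal -0.536 0.692 -0.482
outer loop
vertex 0.223 -1.373 3.51
vertex 1.031 -1.326 2.679
vertex -0.673 -2.727 2.563
endloop
endfacet
facet normal -0.697 -0.040 0.716
outer loop
vertex -0.673 -2.727 2.563
vertex 1.065 -2.46 4.268
vertex 0.223 -1.373 3.51
endloop
endfacet
facet normal 0.476 0.720 0.504
outer loop
vertex 0.223 -1.373 3.51
vertex 1.873 -2.413 3.437
vertex 1.031 -1.326 2.679
endloop
endfacet
facet normal 0.476 0.720 0.504
outer loop
vertex 1.065 -2.46 4.268
vertex 1.873 -2.413 3.437
vertex 0.223 -1.373 3.51
endloop
endfacet
facet normal 0.424 0.011 -0.906
outer loop
vertex 0.082 -0.29 1.077
vertex -0.327 -0.584 0.882
vertex -0.281 -0.046 0.91
endloop
endfacet
facet normal 0.468 0.853 0.230
outer loop
vertex 0.082 -0.29 1.077
vertex -0.281 -0.046 0.91
vertex -0.384 -0.303 2.073
endloop
endfacet
facet normal 0.467 0.854 0.230
outer loop
vertex -0.384 -0.303 2.073
vertex -0.281 -0.046 0.91
vertex -0.748 -0.059 1.906
endloop
endfacet
facet normal -0.423 -0.012 0.906
outer loop
vertex -0.384 -0.303 2.073
vertex -0.748 -0.059 1.906
vertex -0.793 -0.596 1.878
endloop
endfacet
facet normal 0.423 0.011 -0.906
outer loop
vertex -0.281 -0.046 0.91
vertex -0.327 -0.584 0.882
vertex -0.679 -0.207 0.722
endloop
endfacet
facet normal -0.316 0.939 -0.136
outer loop
vertex -0.281 -0.046 0.91
vertex -0.679 -0.207 0.722
vertex -0.748 -0.059 1.906
endloop
endfacet
facet normal -0.316 0.939 -0.136
outer loop
vertex -0.748 -0.059 1.906
vertex -0.679 -0.207 0.722
vertex -1.145 -0.22 1.718
endloop
endfacet
facet normal -0.424 -0.012 0.906
outer loop
vertex -0.748 -0.059 1.906
vertex -1.145 -0.22 1.718
vertex -0.793 -0.596 1.878
endloop
endfacet
facet normal 0.424 0.012 -0.906
outer loop
vertex -0.679 -0.207 0.722
vertex -0.327 -0.584 0.882
vertex -0.812 -0.651 0.654
endloop
endfacet
facet normal -0.860 0.319 -0.398
outer loop
vertex -0.679 -0.207 0.722
vertex -0.812 -0.651 0.654
vertex -1.145 -0.22 1.718
endloop
endfacet
facet normal -0.860 0.319 -0.398
outer loop
vertex -1.145 -0.22 1.718
vertex -0.812 -0.651 0.654
vertex -1.278 -0.664 1.65
endloop
endfacet
facet normal -0.424 -0.012 0.906
outer loop
vertex -1.145 -0.22 1.718
vertex -1.278 -0.664 1.65
vertex -0.793 -0.596 1.878
endloop
endfacet
facet normal 0.424 0.012 -0.906
outer loop
vertex -0.812 -0.651 0.654
vertex -0.327 -0.584 0.882
vertex -0.579 -1.045 0.758
endloop
endfacet
facet normal -0.758 -0.543 -0.362
outer loop
vertex -0.812 -0.651 0.654
vertex -0.579 -1.045 0.758
vertex -1.278 -0.664 1.65
endloop
endfacet
facet normal -0.758 -0.543 -0.362
outer loop
vertex -1.278 -0.664 1.65
vertex -0.579 -1.045 0.758
vertex -1.046 -1.057 1.754
endloop
endfacet
facet normal -0.424 -0.011 0.906
outer loop
vertex -1.278 -0.664 1.65
vertex -1.046 -1.057 1.754
vertex -0.793 -0.596 1.878
endloop
endfacet
facet normal 0.424 0.012 -0.906
outer loop
vertex -0.579 -1.045 0.758
vertex -0.327 -0.584 0.882
vertex -0.157 -1.091 0.955
endloop
endfacet
facet normal -0.084 -0.995 -0.052
outer loop
vertex -0.579 -1.045 0.758
vertex -0.157 -1.091 0.955
vertex -1.046 -1.057 1.754
endloop
endfacet
facet normal -0.086 -0.995 -0.053
outer loop
vertex -1.046 -1.057 1.754
vertex -0.157 -1.091 0.955
vertex -0.623 -1.104 1.951
endloop
endfacet
facet normal -0.423 -0.011 0.906
outer loop
vertex -1.046 -1.057 1.754
vertex -0.623 -1.104 1.951
vertex -0.793 -0.596 1.878
endloop
endfacet
facet normal 0.423 0.011 -0.906
outer loop
vertex -0.157 -1.091 0.955
vertex -0.327 -0.584 0.882
vertex 0.138 -0.755 1.097
endloop
endfacet
facet normal 0.652 -0.698 0.296
outer loop
vertex -0.157 -1.091 0.955
vertex 0.138 -0.755 1.097
vertex -0.623 -1.104 1.951
endloop
endfacet
facet normal 0.653 -0.697 0.297
outer loop
vertex -0.623 -1.104 1.951
vertex 0.138 -0.755 1.097
vertex -0.329 -0.768 2.093
endloop
endfacet
facet normal -0.424 -0.012 0.906
outer loop
vertex -0.623 -1.104 1.951
vertex -0.329 -0.768 2.093
vertex -0.793 -0.596 1.878
endloop
endfacet
facet normal 0.423 0.012 -0.906
outer loop
vertex 0.138 -0.755 1.097
vertex -0.327 -0.584 0.882
vertex 0.082 -0.29 1.077
endloop
endfacet
facet normal 0.898 0.126 0.422
outer loop
vertex 0.138 -0.755 1.097
vertex 0.082 -0.29 1.077
vertex -0.329 -0.768 2.093
endloop
endfacet
facet normal 0.898 0.124 0.422
outer loop
vertex -0.329 -0.768 2.093
vertex 0.082 -0.29 1.077
vertex -0.384 -0.303 2.073
endloop
endfacet
facet normal -0.424 -0.011 0.906
outer loop
vertex -0.329 -0.768 2.093
vertex -0.384 -0.303 2.073
vertex -0.793 -0.596 1.878
endloop
endfacet

endsolid


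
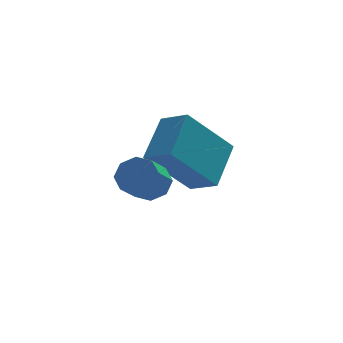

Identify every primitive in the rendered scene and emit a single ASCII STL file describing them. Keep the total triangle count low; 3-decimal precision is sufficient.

solid 
facet normal -0.661 -0.186 0.727
outer loop
vertex 2.872 -1.724 -2.172
vertex 3.531 -0.549 -1.272
vertex 2.247 -1.068 -2.572
endloop
endfacet
facet normal -0.407 -0.726 -0.555
outer loop
vertex 3.589 -0.691 -4.048
vertex 2.872 -1.724 -2.172
vertex 2.247 -1.068 -2.572
endloop
endfacet
facet normal -0.661 -0.186 0.727
outer loop
vertex 2.247 -1.068 -2.572
vertex 3.531 -0.549 -1.272
vertex 2.907 0.107 -1.672
endloop
endfacet
facet normal -0.630 0.663 -0.404
outer loop
vertex 2.907 0.107 -1.672
vertex 3.589 -0.691 -4.048
vertex 2.247 -1.068 -2.572
endloop
endfacet
facet normal 0.630 -0.663 0.404
outer loop
vertex 2.872 -1.724 -2.172
vertex 4.873 -0.172 -2.748
vertex 3.531 -0.549 -1.272
endloop
endfacet
facet normal -0.407 -0.726 -0.555
outer loop
vertex 4.213 -1.347 -3.648
vertex 2.872 -1.724 -2.172
vertex 3.589 -0.691 -4.048
endloop
endfacet
facet normal 0.630 -0.663 0.403
outer loop
vertex 4.213 -1.347 -3.648
vertex 4.873 -0.172 -2.748
vertex 2.872 -1.724 -2.172
endloop
endfacet
facet normal 0.407 0.725 0.555
outer loop
vertex 3.531 -0.549 -1.272
vertex 4.873 -0.172 -2.748
vertex 2.907 0.107 -1.672
endloop
endfacet
facet normal -0.631 0.663 -0.404
outer loop
vertex 4.248 0.484 -3.148
vertex 3.589 -0.691 -4.048
vertex 2.907 0.107 -1.672
endloop
endfacet
facet normal 0.407 0.726 0.555
outer loop
vertex 2.907 0.107 -1.672
vertex 4.873 -0.172 -2.748
vertex 4.248 0.484 -3.148
endloop
endfacet
facet normal 0.661 0.186 -0.727
outer loop
vertex 4.248 0.484 -3.148
vertex 4.213 -1.347 -3.648
vertex 3.589 -0.691 -4.048
endloop
endfacet
facet normal 0.661 0.186 -0.727
outer loop
vertex 4.873 -0.172 -2.748
vertex 4.213 -1.347 -3.648
vertex 4.248 0.484 -3.148
endloop
endfacet
facet normal 0.456 0.634 -0.625
outer loop
vertex 2.613 -2.735 -2.21
vertex 2.19 -2.85 -2.635
vertex 2.248 -2.445 -2.182
endloop
endfacet
facet normal 0.425 0.460 0.779
outer loop
vertex 2.613 -2.735 -2.21
vertex 2.248 -2.445 -2.182
vertex 2.152 -3.376 -1.58
endloop
endfacet
facet normal 0.425 0.460 0.779
outer loop
vertex 2.152 -3.376 -1.58
vertex 2.248 -2.445 -2.182
vertex 1.787 -3.086 -1.552
endloop
endfacet
facet normal -0.456 -0.635 0.624
outer loop
vertex 2.152 -3.376 -1.58
vertex 1.787 -3.086 -1.552
vertex 1.73 -3.49 -2.005
endloop
endfacet
facet normal 0.457 0.633 -0.625
outer loop
vertex 2.248 -2.445 -2.182
vertex 2.19 -2.85 -2.635
vertex 1.849 -2.392 -2.42
endloop
endfacet
facet normal -0.252 0.764 0.593
outer loop
vertex 2.248 -2.445 -2.182
vertex 1.849 -2.392 -2.42
vertex 1.787 -3.086 -1.552
endloop
endfacet
facet normal -0.251 0.765 0.593
outer loop
vertex 1.787 -3.086 -1.552
vertex 1.849 -2.392 -2.42
vertex 1.388 -3.033 -1.789
endloop
endfacet
facet normal -0.455 -0.635 0.624
outer loop
vertex 1.787 -3.086 -1.552
vertex 1.388 -3.033 -1.789
vertex 1.73 -3.49 -2.005
endloop
endfacet
facet normal 0.457 0.633 -0.624
outer loop
vertex 1.849 -2.392 -2.42
vertex 2.19 -2.85 -2.635
vertex 1.651 -2.607 -2.783
endloop
endfacet
facet normal -0.782 0.620 0.059
outer loop
vertex 1.849 -2.392 -2.42
vertex 1.651 -2.607 -2.783
vertex 1.388 -3.033 -1.789
endloop
endfacet
facet normal -0.782 0.620 0.059
outer loop
vertex 1.388 -3.033 -1.789
vertex 1.651 -2.607 -2.783
vertex 1.19 -3.248 -2.153
endloop
endfacet
facet normal -0.456 -0.636 0.623
outer loop
vertex 1.388 -3.033 -1.789
vertex 1.19 -3.248 -2.153
vertex 1.73 -3.49 -2.005
endloop
endfacet
facet normal 0.457 0.634 -0.624
outer loop
vertex 1.651 -2.607 -2.783
vertex 2.19 -2.85 -2.635
vertex 1.768 -2.964 -3.06
endloop
endfacet
facet normal -0.854 0.115 -0.508
outer loop
vertex 1.651 -2.607 -2.783
vertex 1.768 -2.964 -3.06
vertex 1.19 -3.248 -2.153
endloop
endfacet
facet normal -0.854 0.115 -0.508
outer loop
vertex 1.19 -3.248 -2.153
vertex 1.768 -2.964 -3.06
vertex 1.307 -3.605 -2.43
endloop
endfacet
facet normal -0.455 -0.634 0.625
outer loop
vertex 1.19 -3.248 -2.153
vertex 1.307 -3.605 -2.43
vertex 1.73 -3.49 -2.005
endloop
endfacet
facet normal 0.456 0.635 -0.624
outer loop
vertex 1.768 -2.964 -3.06
vertex 2.19 -2.85 -2.635
vertex 2.133 -3.254 -3.088
endloop
endfacet
facet normal -0.425 -0.460 -0.779
outer loop
vertex 1.768 -2.964 -3.06
vertex 2.133 -3.254 -3.088
vertex 1.307 -3.605 -2.43
endloop
endfacet
facet normal -0.425 -0.460 -0.779
outer loop
vertex 1.307 -3.605 -2.43
vertex 2.133 -3.254 -3.088
vertex 1.672 -3.895 -2.458
endloop
endfacet
facet normal -0.456 -0.634 0.625
outer loop
vertex 1.307 -3.605 -2.43
vertex 1.672 -3.895 -2.458
vertex 1.73 -3.49 -2.005
endloop
endfacet
facet normal 0.455 0.635 -0.624
outer loop
vertex 2.133 -3.254 -3.088
vertex 2.19 -2.85 -2.635
vertex 2.532 -3.307 -2.851
endloop
endfacet
facet normal 0.251 -0.764 -0.594
outer loop
vertex 2.133 -3.254 -3.088
vertex 2.532 -3.307 -2.851
vertex 1.672 -3.895 -2.458
endloop
endfacet
facet normal 0.252 -0.765 -0.593
outer loop
vertex 1.672 -3.895 -2.458
vertex 2.532 -3.307 -2.851
vertex 2.071 -3.948 -2.22
endloop
endfacet
facet normal -0.457 -0.633 0.625
outer loop
vertex 1.672 -3.895 -2.458
vertex 2.071 -3.948 -2.22
vertex 1.73 -3.49 -2.005
endloop
endfacet
facet normal 0.456 0.636 -0.623
outer loop
vertex 2.532 -3.307 -2.851
vertex 2.19 -2.85 -2.635
vertex 2.73 -3.092 -2.487
endloop
endfacet
facet normal 0.782 -0.620 -0.059
outer loop
vertex 2.532 -3.307 -2.851
vertex 2.73 -3.092 -2.487
vertex 2.071 -3.948 -2.22
endloop
endfacet
facet normal 0.782 -0.620 -0.059
outer loop
vertex 2.071 -3.948 -2.22
vertex 2.73 -3.092 -2.487
vertex 2.269 -3.733 -1.857
endloop
endfacet
facet normal -0.457 -0.633 0.624
outer loop
vertex 2.071 -3.948 -2.22
vertex 2.269 -3.733 -1.857
vertex 1.73 -3.49 -2.005
endloop
endfacet
facet normal 0.455 0.634 -0.625
outer loop
vertex 2.73 -3.092 -2.487
vertex 2.19 -2.85 -2.635
vertex 2.613 -2.735 -2.21
endloop
endfacet
facet normal 0.854 -0.115 0.508
outer loop
vertex 2.73 -3.092 -2.487
vertex 2.613 -2.735 -2.21
vertex 2.269 -3.733 -1.857
endloop
endfacet
facet normal 0.854 -0.115 0.508
outer loop
vertex 2.269 -3.733 -1.857
vertex 2.613 -2.735 -2.21
vertex 2.152 -3.376 -1.58
endloop
endfacet
facet normal -0.457 -0.634 0.624
outer loop
vertex 2.269 -3.733 -1.857
vertex 2.152 -3.376 -1.58
vertex 1.73 -3.49 -2.005
endloop
endfacet

endsolid


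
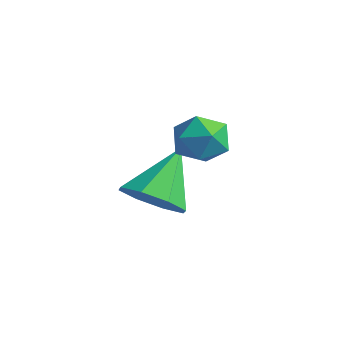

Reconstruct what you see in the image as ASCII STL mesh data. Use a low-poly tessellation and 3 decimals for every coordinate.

solid 
facet normal 0.418 0.181 0.890
outer loop
vertex 3.557 -0.456 -1.73
vertex 3.215 -0.947 -1.47
vertex 3.805 -1.059 -1.724
endloop
endfacet
facet normal 0.862 0.358 0.360
outer loop
vertex 3.557 -0.456 -1.73
vertex 3.805 -1.059 -1.724
vertex 3.871 -0.685 -2.254
endloop
endfacet
facet normal 0.534 0.844 -0.049
outer loop
vertex 3.557 -0.456 -1.73
vertex 3.871 -0.685 -2.254
vertex 3.322 -0.342 -2.327
endloop
endfacet
facet normal -0.111 0.967 0.228
outer loop
vertex 3.557 -0.456 -1.73
vertex 3.322 -0.342 -2.327
vertex 2.916 -0.503 -1.843
endloop
endfacet
facet normal -0.184 0.557 0.810
outer loop
vertex 3.557 -0.456 -1.73
vertex 2.916 -0.503 -1.843
vertex 3.215 -0.947 -1.47
endloop
endfacet
facet normal 0.974 -0.223 -0.036
outer loop
vertex 3.871 -0.685 -2.254
vertex 3.805 -1.059 -1.724
vertex 3.724 -1.317 -2.317
endloop
endfacet
facet normal 0.256 -0.511 0.820
outer loop
vertex 3.805 -1.059 -1.724
vertex 3.215 -0.947 -1.47
vertex 3.318 -1.478 -1.833
endloop
endfacet
facet normal -0.716 0.098 0.691
outer loop
vertex 3.215 -0.947 -1.47
vertex 2.916 -0.503 -1.843
vertex 2.769 -1.135 -1.906
endloop
endfacet
facet normal -0.599 0.761 -0.249
outer loop
vertex 2.916 -0.503 -1.843
vertex 3.322 -0.342 -2.327
vertex 2.835 -0.761 -2.436
endloop
endfacet
facet normal 0.444 0.563 -0.697
outer loop
vertex 3.322 -0.342 -2.327
vertex 3.871 -0.685 -2.254
vertex 3.425 -0.873 -2.69
endloop
endfacet
facet normal 0.111 -0.967 -0.228
outer loop
vertex 3.083 -1.364 -2.43
vertex 3.724 -1.317 -2.317
vertex 3.318 -1.478 -1.833
endloop
endfacet
facet normal -0.534 -0.844 0.049
outer loop
vertex 3.083 -1.364 -2.43
vertex 3.318 -1.478 -1.833
vertex 2.769 -1.135 -1.906
endloop
endfacet
facet normal -0.862 -0.358 -0.360
outer loop
vertex 3.083 -1.364 -2.43
vertex 2.769 -1.135 -1.906
vertex 2.835 -0.761 -2.436
endloop
endfacet
facet normal -0.418 -0.181 -0.890
outer loop
vertex 3.083 -1.364 -2.43
vertex 2.835 -0.761 -2.436
vertex 3.425 -0.873 -2.69
endloop
endfacet
facet normal 0.184 -0.557 -0.810
outer loop
vertex 3.083 -1.364 -2.43
vertex 3.425 -0.873 -2.69
vertex 3.724 -1.317 -2.317
endloop
endfacet
facet normal 0.599 -0.761 0.249
outer loop
vertex 3.318 -1.478 -1.833
vertex 3.724 -1.317 -2.317
vertex 3.805 -1.059 -1.724
endloop
endfacet
facet normal -0.444 -0.563 0.697
outer loop
vertex 2.769 -1.135 -1.906
vertex 3.318 -1.478 -1.833
vertex 3.215 -0.947 -1.47
endloop
endfacet
facet normal -0.974 0.223 0.036
outer loop
vertex 2.835 -0.761 -2.436
vertex 2.769 -1.135 -1.906
vertex 2.916 -0.503 -1.843
endloop
endfacet
facet normal -0.256 0.511 -0.820
outer loop
vertex 3.425 -0.873 -2.69
vertex 2.835 -0.761 -2.436
vertex 3.322 -0.342 -2.327
endloop
endfacet
facet normal 0.716 -0.098 -0.691
outer loop
vertex 3.724 -1.317 -2.317
vertex 3.425 -0.873 -2.69
vertex 3.871 -0.685 -2.254
endloop
endfacet
facet normal 0.200 -0.703 -0.683
outer loop
vertex 2.964 -0.982 -4.311
vertex 2.237 -1.256 -4.242
vertex 2.584 -0.721 -4.691
endloop
endfacet
facet normal 0.581 0.814 -0.022
outer loop
vertex 2.964 -0.982 -4.311
vertex 2.584 -0.721 -4.691
vertex 1.943 -0.224 -3.238
endloop
endfacet
facet normal 0.200 -0.703 -0.683
outer loop
vertex 2.584 -0.721 -4.691
vertex 2.237 -1.256 -4.242
vertex 2.001 -0.774 -4.807
endloop
endfacet
facet normal -0.020 0.943 -0.331
outer loop
vertex 2.584 -0.721 -4.691
vertex 2.001 -0.774 -4.807
vertex 1.943 -0.224 -3.238
endloop
endfacet
facet normal 0.200 -0.702 -0.683
outer loop
vertex 2.001 -0.774 -4.807
vertex 2.237 -1.256 -4.242
vertex 1.556 -1.109 -4.593
endloop
endfacet
facet normal -0.659 0.702 -0.270
outer loop
vertex 2.001 -0.774 -4.807
vertex 1.556 -1.109 -4.593
vertex 1.943 -0.224 -3.238
endloop
endfacet
facet normal 0.201 -0.702 -0.683
outer loop
vertex 1.556 -1.109 -4.593
vertex 2.237 -1.256 -4.242
vertex 1.51 -1.531 -4.173
endloop
endfacet
facet normal -0.965 0.230 0.125
outer loop
vertex 1.556 -1.109 -4.593
vertex 1.51 -1.531 -4.173
vertex 1.943 -0.224 -3.238
endloop
endfacet
facet normal 0.201 -0.702 -0.683
outer loop
vertex 1.51 -1.531 -4.173
vertex 2.237 -1.256 -4.242
vertex 1.89 -1.792 -3.793
endloop
endfacet
facet normal -0.757 -0.195 0.623
outer loop
vertex 1.51 -1.531 -4.173
vertex 1.89 -1.792 -3.793
vertex 1.943 -0.224 -3.238
endloop
endfacet
facet normal 0.200 -0.702 -0.684
outer loop
vertex 1.89 -1.792 -3.793
vertex 2.237 -1.256 -4.242
vertex 2.473 -1.739 -3.677
endloop
endfacet
facet normal -0.156 -0.325 0.933
outer loop
vertex 1.89 -1.792 -3.793
vertex 2.473 -1.739 -3.677
vertex 1.943 -0.224 -3.238
endloop
endfacet
facet normal 0.201 -0.702 -0.684
outer loop
vertex 2.473 -1.739 -3.677
vertex 2.237 -1.256 -4.242
vertex 2.918 -1.403 -3.891
endloop
endfacet
facet normal 0.483 -0.084 0.872
outer loop
vertex 2.473 -1.739 -3.677
vertex 2.918 -1.403 -3.891
vertex 1.943 -0.224 -3.238
endloop
endfacet
facet normal 0.200 -0.703 -0.683
outer loop
vertex 2.918 -1.403 -3.891
vertex 2.237 -1.256 -4.242
vertex 2.964 -0.982 -4.311
endloop
endfacet
facet normal 0.789 0.389 0.476
outer loop
vertex 2.918 -1.403 -3.891
vertex 2.964 -0.982 -4.311
vertex 1.943 -0.224 -3.238
endloop
endfacet

endsolid


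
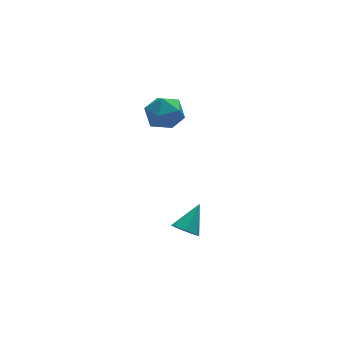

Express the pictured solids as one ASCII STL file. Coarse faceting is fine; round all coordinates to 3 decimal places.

solid 
facet normal -0.635 -0.440 -0.635
outer loop
vertex 2.298 0.078 -2.955
vertex 1.728 0.389 -2.6
vertex 2.116 0.654 -3.172
endloop
endfacet
facet normal 0.904 0.133 -0.406
outer loop
vertex 2.298 0.078 -2.955
vertex 2.116 0.654 -3.172
vertex 2.772 1.111 -1.56
endloop
endfacet
facet normal -0.636 -0.439 -0.635
outer loop
vertex 2.116 0.654 -3.172
vertex 1.728 0.389 -2.6
vertex 1.642 1.031 -2.958
endloop
endfacet
facet normal 0.448 0.795 -0.408
outer loop
vertex 2.116 0.654 -3.172
vertex 1.642 1.031 -2.958
vertex 2.772 1.111 -1.56
endloop
endfacet
facet normal -0.636 -0.439 -0.635
outer loop
vertex 1.642 1.031 -2.958
vertex 1.728 0.389 -2.6
vertex 1.233 0.924 -2.474
endloop
endfacet
facet normal -0.165 0.983 0.078
outer loop
vertex 1.642 1.031 -2.958
vertex 1.233 0.924 -2.474
vertex 2.772 1.111 -1.56
endloop
endfacet
facet normal -0.637 -0.440 -0.633
outer loop
vertex 1.233 0.924 -2.474
vertex 1.728 0.389 -2.6
vertex 1.198 0.415 -2.085
endloop
endfacet
facet normal -0.474 0.555 0.684
outer loop
vertex 1.233 0.924 -2.474
vertex 1.198 0.415 -2.085
vertex 2.772 1.111 -1.56
endloop
endfacet
facet normal -0.637 -0.440 -0.633
outer loop
vertex 1.198 0.415 -2.085
vertex 1.728 0.389 -2.6
vertex 1.562 -0.114 -2.083
endloop
endfacet
facet normal -0.246 -0.165 0.955
outer loop
vertex 1.198 0.415 -2.085
vertex 1.562 -0.114 -2.083
vertex 2.772 1.111 -1.56
endloop
endfacet
facet normal -0.636 -0.441 -0.633
outer loop
vertex 1.562 -0.114 -2.083
vertex 1.728 0.389 -2.6
vertex 2.052 -0.264 -2.471
endloop
endfacet
facet normal 0.349 -0.638 0.687
outer loop
vertex 1.562 -0.114 -2.083
vertex 2.052 -0.264 -2.471
vertex 2.772 1.111 -1.56
endloop
endfacet
facet normal -0.635 -0.441 -0.634
outer loop
vertex 2.052 -0.264 -2.471
vertex 1.728 0.389 -2.6
vertex 2.298 0.078 -2.955
endloop
endfacet
facet normal 0.860 -0.504 0.081
outer loop
vertex 2.052 -0.264 -2.471
vertex 2.298 0.078 -2.955
vertex 2.772 1.111 -1.56
endloop
endfacet
facet normal -0.390 0.575 0.719
outer loop
vertex 1.975 4.338 4.044
vertex 1.085 3.759 4.024
vertex 1.881 3.488 4.673
endloop
endfacet
facet normal 0.320 0.540 0.778
outer loop
vertex 1.975 4.338 4.044
vertex 1.881 3.488 4.673
vertex 2.795 3.675 4.167
endloop
endfacet
facet normal 0.604 0.779 0.169
outer loop
vertex 1.975 4.338 4.044
vertex 2.795 3.675 4.167
vertex 2.565 4.062 3.205
endloop
endfacet
facet normal 0.070 0.961 -0.267
outer loop
vertex 1.975 4.338 4.044
vertex 2.565 4.062 3.205
vertex 1.508 4.114 3.117
endloop
endfacet
facet normal -0.545 0.835 0.073
outer loop
vertex 1.975 4.338 4.044
vertex 1.508 4.114 3.117
vertex 1.085 3.759 4.024
endloop
endfacet
facet normal 0.502 -0.146 0.853
outer loop
vertex 2.795 3.675 4.167
vertex 1.881 3.488 4.673
vertex 2.412 2.686 4.223
endloop
endfacet
facet normal -0.647 -0.089 0.757
outer loop
vertex 1.881 3.488 4.673
vertex 1.085 3.759 4.024
vertex 1.355 2.738 4.135
endloop
endfacet
facet normal -0.898 0.331 -0.289
outer loop
vertex 1.085 3.759 4.024
vertex 1.508 4.114 3.117
vertex 1.125 3.125 3.173
endloop
endfacet
facet normal 0.096 0.535 -0.840
outer loop
vertex 1.508 4.114 3.117
vertex 2.565 4.062 3.205
vertex 2.039 3.312 2.667
endloop
endfacet
facet normal 0.962 0.240 -0.133
outer loop
vertex 2.565 4.062 3.205
vertex 2.795 3.675 4.167
vertex 2.835 3.041 3.316
endloop
endfacet
facet normal -0.070 -0.961 0.267
outer loop
vertex 1.945 2.462 3.296
vertex 2.412 2.686 4.223
vertex 1.355 2.738 4.135
endloop
endfacet
facet normal -0.604 -0.779 -0.169
outer loop
vertex 1.945 2.462 3.296
vertex 1.355 2.738 4.135
vertex 1.125 3.125 3.173
endloop
endfacet
facet normal -0.320 -0.540 -0.778
outer loop
vertex 1.945 2.462 3.296
vertex 1.125 3.125 3.173
vertex 2.039 3.312 2.667
endloop
endfacet
facet normal 0.390 -0.575 -0.719
outer loop
vertex 1.945 2.462 3.296
vertex 2.039 3.312 2.667
vertex 2.835 3.041 3.316
endloop
endfacet
facet normal 0.545 -0.835 -0.073
outer loop
vertex 1.945 2.462 3.296
vertex 2.835 3.041 3.316
vertex 2.412 2.686 4.223
endloop
endfacet
facet normal -0.096 -0.535 0.840
outer loop
vertex 1.355 2.738 4.135
vertex 2.412 2.686 4.223
vertex 1.881 3.488 4.673
endloop
endfacet
facet normal -0.962 -0.240 0.133
outer loop
vertex 1.125 3.125 3.173
vertex 1.355 2.738 4.135
vertex 1.085 3.759 4.024
endloop
endfacet
facet normal -0.502 0.146 -0.853
outer loop
vertex 2.039 3.312 2.667
vertex 1.125 3.125 3.173
vertex 1.508 4.114 3.117
endloop
endfacet
facet normal 0.647 0.089 -0.757
outer loop
vertex 2.835 3.041 3.316
vertex 2.039 3.312 2.667
vertex 2.565 4.062 3.205
endloop
endfacet
facet normal 0.898 -0.331 0.289
outer loop
vertex 2.412 2.686 4.223
vertex 2.835 3.041 3.316
vertex 2.795 3.675 4.167
endloop
endfacet

endsolid


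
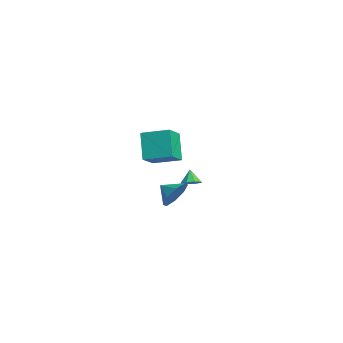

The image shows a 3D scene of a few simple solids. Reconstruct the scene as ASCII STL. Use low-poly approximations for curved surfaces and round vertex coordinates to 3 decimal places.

solid 
facet normal -0.505 0.053 0.861
outer loop
vertex -4.108 -1.53 0.554
vertex -3.197 0.115 0.987
vertex -5.43 -0.579 -0.28
endloop
endfacet
facet normal -0.472 -0.853 -0.224
outer loop
vertex -4.323 -0.695 -2.167
vertex -4.108 -1.53 0.554
vertex -5.43 -0.579 -0.28
endloop
endfacet
facet normal -0.505 0.054 0.861
outer loop
vertex -5.43 -0.579 -0.28
vertex -3.197 0.115 0.987
vertex -4.519 1.067 0.152
endloop
endfacet
facet normal -0.723 0.520 -0.456
outer loop
vertex -4.519 1.067 0.152
vertex -4.323 -0.695 -2.167
vertex -5.43 -0.579 -0.28
endloop
endfacet
facet normal 0.722 -0.520 0.456
outer loop
vertex -4.108 -1.53 0.554
vertex -2.09 -0.001 -0.9
vertex -3.197 0.115 0.987
endloop
endfacet
facet normal -0.472 -0.852 -0.224
outer loop
vertex -3.001 -1.647 -1.332
vertex -4.108 -1.53 0.554
vertex -4.323 -0.695 -2.167
endloop
endfacet
facet normal 0.722 -0.520 0.456
outer loop
vertex -3.001 -1.647 -1.332
vertex -2.09 -0.001 -0.9
vertex -4.108 -1.53 0.554
endloop
endfacet
facet normal 0.472 0.852 0.225
outer loop
vertex -3.197 0.115 0.987
vertex -2.09 -0.001 -0.9
vertex -4.519 1.067 0.152
endloop
endfacet
facet normal -0.722 0.520 -0.456
outer loop
vertex -3.412 0.95 -1.734
vertex -4.323 -0.695 -2.167
vertex -4.519 1.067 0.152
endloop
endfacet
facet normal 0.472 0.853 0.224
outer loop
vertex -4.519 1.067 0.152
vertex -2.09 -0.001 -0.9
vertex -3.412 0.95 -1.734
endloop
endfacet
facet normal 0.506 -0.053 -0.861
outer loop
vertex -3.412 0.95 -1.734
vertex -3.001 -1.647 -1.332
vertex -4.323 -0.695 -2.167
endloop
endfacet
facet normal 0.505 -0.053 -0.861
outer loop
vertex -2.09 -0.001 -0.9
vertex -3.001 -1.647 -1.332
vertex -3.412 0.95 -1.734
endloop
endfacet
facet normal 0.611 0.632 -0.477
outer loop
vertex 4.639 -1.43 -1.061
vertex 3.87 -1.267 -1.831
vertex 4.125 -0.791 -0.873
endloop
endfacet
facet normal -0.018 -0.295 0.955
outer loop
vertex 4.639 -1.43 -1.061
vertex 4.125 -0.791 -0.873
vertex 3.15 -2.013 -1.269
endloop
endfacet
facet normal 0.611 0.632 -0.477
outer loop
vertex 4.125 -0.791 -0.873
vertex 3.87 -1.267 -1.831
vertex 3.461 -0.43 -1.245
endloop
endfacet
facet normal -0.456 0.076 0.887
outer loop
vertex 4.125 -0.791 -0.873
vertex 3.461 -0.43 -1.245
vertex 3.15 -2.013 -1.269
endloop
endfacet
facet normal 0.611 0.632 -0.476
outer loop
vertex 3.461 -0.43 -1.245
vertex 3.87 -1.267 -1.831
vertex 3.038 -0.56 -1.961
endloop
endfacet
facet normal -0.862 0.162 0.480
outer loop
vertex 3.461 -0.43 -1.245
vertex 3.038 -0.56 -1.961
vertex 3.15 -2.013 -1.269
endloop
endfacet
facet normal 0.611 0.632 -0.476
outer loop
vertex 3.038 -0.56 -1.961
vertex 3.87 -1.267 -1.831
vertex 3.102 -1.104 -2.601
endloop
endfacet
facet normal -0.996 -0.088 -0.024
outer loop
vertex 3.038 -0.56 -1.961
vertex 3.102 -1.104 -2.601
vertex 3.15 -2.013 -1.269
endloop
endfacet
facet normal 0.611 0.632 -0.476
outer loop
vertex 3.102 -1.104 -2.601
vertex 3.87 -1.267 -1.831
vertex 3.616 -1.743 -2.789
endloop
endfacet
facet normal -0.780 -0.529 -0.333
outer loop
vertex 3.102 -1.104 -2.601
vertex 3.616 -1.743 -2.789
vertex 3.15 -2.013 -1.269
endloop
endfacet
facet normal 0.611 0.633 -0.476
outer loop
vertex 3.616 -1.743 -2.789
vertex 3.87 -1.267 -1.831
vertex 4.279 -2.103 -2.417
endloop
endfacet
facet normal -0.341 -0.902 -0.265
outer loop
vertex 3.616 -1.743 -2.789
vertex 4.279 -2.103 -2.417
vertex 3.15 -2.013 -1.269
endloop
endfacet
facet normal 0.611 0.633 -0.476
outer loop
vertex 4.279 -2.103 -2.417
vertex 3.87 -1.267 -1.831
vertex 4.703 -1.974 -1.701
endloop
endfacet
facet normal 0.064 -0.988 0.140
outer loop
vertex 4.279 -2.103 -2.417
vertex 4.703 -1.974 -1.701
vertex 3.15 -2.013 -1.269
endloop
endfacet
facet normal 0.611 0.632 -0.476
outer loop
vertex 4.703 -1.974 -1.701
vertex 3.87 -1.267 -1.831
vertex 4.639 -1.43 -1.061
endloop
endfacet
facet normal 0.198 -0.737 0.646
outer loop
vertex 4.703 -1.974 -1.701
vertex 4.639 -1.43 -1.061
vertex 3.15 -2.013 -1.269
endloop
endfacet
facet normal 0.463 -0.039 -0.885
outer loop
vertex -0.856 1.126 -2.695
vertex -1.465 1.049 -3.01
vertex -1.073 1.588 -2.829
endloop
endfacet
facet normal 0.435 0.433 0.789
outer loop
vertex -0.856 1.126 -2.695
vertex -1.073 1.588 -2.829
vertex -1.955 1.091 -2.07
endloop
endfacet
facet normal 0.462 -0.039 -0.886
outer loop
vertex -1.073 1.588 -2.829
vertex -1.465 1.049 -3.01
vertex -1.521 1.734 -3.069
endloop
endfacet
facet normal -0.013 0.843 0.537
outer loop
vertex -1.073 1.588 -2.829
vertex -1.521 1.734 -3.069
vertex -1.955 1.091 -2.07
endloop
endfacet
facet normal 0.462 -0.039 -0.886
outer loop
vertex -1.521 1.734 -3.069
vertex -1.465 1.049 -3.01
vertex -1.935 1.479 -3.274
endloop
endfacet
facet normal -0.592 0.770 0.238
outer loop
vertex -1.521 1.734 -3.069
vertex -1.935 1.479 -3.274
vertex -1.955 1.091 -2.07
endloop
endfacet
facet normal 0.461 -0.040 -0.886
outer loop
vertex -1.935 1.479 -3.274
vertex -1.465 1.049 -3.01
vertex -2.075 0.972 -3.324
endloop
endfacet
facet normal -0.963 0.259 0.068
outer loop
vertex -1.935 1.479 -3.274
vertex -2.075 0.972 -3.324
vertex -1.955 1.091 -2.07
endloop
endfacet
facet normal 0.461 -0.039 -0.886
outer loop
vertex -2.075 0.972 -3.324
vertex -1.465 1.049 -3.01
vertex -1.857 0.51 -3.19
endloop
endfacet
facet normal -0.911 -0.394 0.125
outer loop
vertex -2.075 0.972 -3.324
vertex -1.857 0.51 -3.19
vertex -1.955 1.091 -2.07
endloop
endfacet
facet normal 0.462 -0.040 -0.886
outer loop
vertex -1.857 0.51 -3.19
vertex -1.465 1.049 -3.01
vertex -1.41 0.364 -2.95
endloop
endfacet
facet normal -0.464 -0.802 0.376
outer loop
vertex -1.857 0.51 -3.19
vertex -1.41 0.364 -2.95
vertex -1.955 1.091 -2.07
endloop
endfacet
facet normal 0.462 -0.040 -0.886
outer loop
vertex -1.41 0.364 -2.95
vertex -1.465 1.049 -3.01
vertex -0.995 0.619 -2.745
endloop
endfacet
facet normal 0.115 -0.730 0.674
outer loop
vertex -1.41 0.364 -2.95
vertex -0.995 0.619 -2.745
vertex -1.955 1.091 -2.07
endloop
endfacet
facet normal 0.463 -0.040 -0.885
outer loop
vertex -0.995 0.619 -2.745
vertex -1.465 1.049 -3.01
vertex -0.856 1.126 -2.695
endloop
endfacet
facet normal 0.488 -0.217 0.846
outer loop
vertex -0.995 0.619 -2.745
vertex -0.856 1.126 -2.695
vertex -1.955 1.091 -2.07
endloop
endfacet

endsolid


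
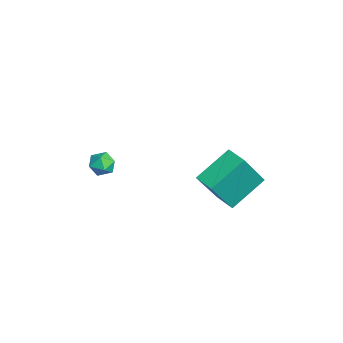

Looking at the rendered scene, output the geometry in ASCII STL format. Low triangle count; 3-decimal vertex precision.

solid 
facet normal 0.098 0.986 -0.136
outer loop
vertex -2.91 -0.904 -1.324
vertex -3.498 -0.813 -1.087
vertex -2.99 -0.809 -0.695
endloop
endfacet
facet normal 0.731 0.683 -0.010
outer loop
vertex -2.91 -0.904 -1.324
vertex -2.99 -0.809 -0.695
vertex -2.577 -1.254 -0.903
endloop
endfacet
facet normal 0.840 0.187 -0.509
outer loop
vertex -2.91 -0.904 -1.324
vertex -2.577 -1.254 -0.903
vertex -2.83 -1.532 -1.422
endloop
endfacet
facet normal 0.276 0.182 -0.944
outer loop
vertex -2.91 -0.904 -1.324
vertex -2.83 -1.532 -1.422
vertex -3.399 -1.26 -1.536
endloop
endfacet
facet normal -0.183 0.676 -0.714
outer loop
vertex -2.91 -0.904 -1.324
vertex -3.399 -1.26 -1.536
vertex -3.498 -0.813 -1.087
endloop
endfacet
facet normal 0.696 0.354 0.625
outer loop
vertex -2.577 -1.254 -0.903
vertex -2.99 -0.809 -0.695
vertex -2.961 -1.38 -0.404
endloop
endfacet
facet normal -0.331 0.845 0.420
outer loop
vertex -2.99 -0.809 -0.695
vertex -3.498 -0.813 -1.087
vertex -3.53 -1.108 -0.518
endloop
endfacet
facet normal -0.784 0.345 -0.516
outer loop
vertex -3.498 -0.813 -1.087
vertex -3.399 -1.26 -1.536
vertex -3.783 -1.386 -1.037
endloop
endfacet
facet normal -0.039 -0.455 -0.889
outer loop
vertex -3.399 -1.26 -1.536
vertex -2.83 -1.532 -1.422
vertex -3.37 -1.831 -1.245
endloop
endfacet
facet normal 0.873 -0.451 -0.184
outer loop
vertex -2.83 -1.532 -1.422
vertex -2.577 -1.254 -0.903
vertex -2.862 -1.827 -0.853
endloop
endfacet
facet normal -0.276 -0.182 0.944
outer loop
vertex -3.45 -1.736 -0.616
vertex -2.961 -1.38 -0.404
vertex -3.53 -1.108 -0.518
endloop
endfacet
facet normal -0.840 -0.187 0.509
outer loop
vertex -3.45 -1.736 -0.616
vertex -3.53 -1.108 -0.518
vertex -3.783 -1.386 -1.037
endloop
endfacet
facet normal -0.731 -0.683 0.010
outer loop
vertex -3.45 -1.736 -0.616
vertex -3.783 -1.386 -1.037
vertex -3.37 -1.831 -1.245
endloop
endfacet
facet normal -0.098 -0.986 0.136
outer loop
vertex -3.45 -1.736 -0.616
vertex -3.37 -1.831 -1.245
vertex -2.862 -1.827 -0.853
endloop
endfacet
facet normal 0.183 -0.676 0.714
outer loop
vertex -3.45 -1.736 -0.616
vertex -2.862 -1.827 -0.853
vertex -2.961 -1.38 -0.404
endloop
endfacet
facet normal 0.039 0.455 0.889
outer loop
vertex -3.53 -1.108 -0.518
vertex -2.961 -1.38 -0.404
vertex -2.99 -0.809 -0.695
endloop
endfacet
facet normal -0.873 0.451 0.184
outer loop
vertex -3.783 -1.386 -1.037
vertex -3.53 -1.108 -0.518
vertex -3.498 -0.813 -1.087
endloop
endfacet
facet normal -0.696 -0.354 -0.625
outer loop
vertex -3.37 -1.831 -1.245
vertex -3.783 -1.386 -1.037
vertex -3.399 -1.26 -1.536
endloop
endfacet
facet normal 0.331 -0.845 -0.420
outer loop
vertex -2.862 -1.827 -0.853
vertex -3.37 -1.831 -1.245
vertex -2.83 -1.532 -1.422
endloop
endfacet
facet normal 0.784 -0.345 0.516
outer loop
vertex -2.961 -1.38 -0.404
vertex -2.862 -1.827 -0.853
vertex -2.577 -1.254 -0.903
endloop
endfacet
facet normal -0.331 0.432 -0.839
outer loop
vertex -0.269 4.284 0.477
vertex 0.539 4.779 0.413
vertex 0.478 2.937 -0.511
endloop
endfacet
facet normal -0.851 -0.521 0.068
outer loop
vertex 1.181 2.021 1.267
vertex -0.269 4.284 0.477
vertex 0.478 2.937 -0.511
endloop
endfacet
facet normal -0.332 0.432 -0.839
outer loop
vertex 0.478 2.937 -0.511
vertex 0.539 4.779 0.413
vertex 1.286 3.432 -0.576
endloop
endfacet
facet normal 0.408 -0.736 -0.540
outer loop
vertex 1.286 3.432 -0.576
vertex 1.181 2.021 1.267
vertex 0.478 2.937 -0.511
endloop
endfacet
facet normal -0.408 0.736 0.540
outer loop
vertex -0.269 4.284 0.477
vertex 1.242 3.863 2.191
vertex 0.539 4.779 0.413
endloop
endfacet
facet normal -0.851 -0.521 0.068
outer loop
vertex 0.434 3.368 2.256
vertex -0.269 4.284 0.477
vertex 1.181 2.021 1.267
endloop
endfacet
facet normal -0.408 0.736 0.540
outer loop
vertex 0.434 3.368 2.256
vertex 1.242 3.863 2.191
vertex -0.269 4.284 0.477
endloop
endfacet
facet normal 0.851 0.521 -0.068
outer loop
vertex 0.539 4.779 0.413
vertex 1.242 3.863 2.191
vertex 1.286 3.432 -0.576
endloop
endfacet
facet normal 0.408 -0.736 -0.540
outer loop
vertex 1.989 2.516 1.203
vertex 1.181 2.021 1.267
vertex 1.286 3.432 -0.576
endloop
endfacet
facet normal 0.851 0.521 -0.068
outer loop
vertex 1.286 3.432 -0.576
vertex 1.242 3.863 2.191
vertex 1.989 2.516 1.203
endloop
endfacet
facet normal 0.331 -0.432 0.839
outer loop
vertex 1.989 2.516 1.203
vertex 0.434 3.368 2.256
vertex 1.181 2.021 1.267
endloop
endfacet
facet normal 0.332 -0.431 0.839
outer loop
vertex 1.242 3.863 2.191
vertex 0.434 3.368 2.256
vertex 1.989 2.516 1.203
endloop
endfacet

endsolid


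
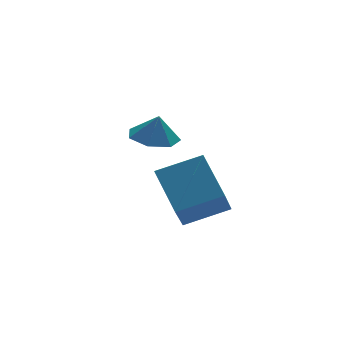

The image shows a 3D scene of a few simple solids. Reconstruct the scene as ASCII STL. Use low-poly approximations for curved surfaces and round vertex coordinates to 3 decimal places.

solid 
facet normal -0.160 0.073 -0.984
outer loop
vertex -1.335 2.983 3.149
vertex -2.163 2.508 3.248
vertex -2.007 3.454 3.293
endloop
endfacet
facet normal 0.540 0.585 0.605
outer loop
vertex -1.335 2.983 3.149
vertex -2.007 3.454 3.293
vertex -1.997 2.432 4.272
endloop
endfacet
facet normal -0.161 0.073 -0.984
outer loop
vertex -2.007 3.454 3.293
vertex -2.163 2.508 3.248
vertex -2.797 3.213 3.404
endloop
endfacet
facet normal -0.109 0.687 0.718
outer loop
vertex -2.007 3.454 3.293
vertex -2.797 3.213 3.404
vertex -1.997 2.432 4.272
endloop
endfacet
facet normal -0.160 0.074 -0.984
outer loop
vertex -2.797 3.213 3.404
vertex -2.163 2.508 3.248
vertex -3.109 2.441 3.397
endloop
endfacet
facet normal -0.600 0.235 0.765
outer loop
vertex -2.797 3.213 3.404
vertex -3.109 2.441 3.397
vertex -1.997 2.432 4.272
endloop
endfacet
facet normal -0.160 0.072 -0.984
outer loop
vertex -3.109 2.441 3.397
vertex -2.163 2.508 3.248
vertex -2.71 1.719 3.279
endloop
endfacet
facet normal -0.562 -0.426 0.709
outer loop
vertex -3.109 2.441 3.397
vertex -2.71 1.719 3.279
vertex -1.997 2.432 4.272
endloop
endfacet
facet normal -0.161 0.073 -0.984
outer loop
vertex -2.71 1.719 3.279
vertex -2.163 2.508 3.248
vertex -1.899 1.592 3.137
endloop
endfacet
facet normal -0.022 -0.805 0.594
outer loop
vertex -2.71 1.719 3.279
vertex -1.899 1.592 3.137
vertex -1.997 2.432 4.272
endloop
endfacet
facet normal -0.160 0.073 -0.984
outer loop
vertex -1.899 1.592 3.137
vertex -2.163 2.508 3.248
vertex -1.287 2.155 3.079
endloop
endfacet
facet normal 0.610 -0.611 0.505
outer loop
vertex -1.899 1.592 3.137
vertex -1.287 2.155 3.079
vertex -1.997 2.432 4.272
endloop
endfacet
facet normal -0.160 0.074 -0.984
outer loop
vertex -1.287 2.155 3.079
vertex -2.163 2.508 3.248
vertex -1.335 2.983 3.149
endloop
endfacet
facet normal 0.860 0.007 0.510
outer loop
vertex -1.287 2.155 3.079
vertex -1.335 2.983 3.149
vertex -1.997 2.432 4.272
endloop
endfacet
facet normal -0.376 -0.544 0.750
outer loop
vertex 0.075 1.379 0.367
vertex -0.035 3.111 1.567
vertex -1.683 1.71 -0.273
endloop
endfacet
facet normal 0.052 -0.821 -0.569
outer loop
vertex -0.965 2.749 -1.707
vertex 0.075 1.379 0.367
vertex -1.683 1.71 -0.273
endloop
endfacet
facet normal -0.376 -0.544 0.751
outer loop
vertex -1.683 1.71 -0.273
vertex -0.035 3.111 1.567
vertex -1.793 3.443 0.927
endloop
endfacet
facet normal -0.925 0.175 -0.337
outer loop
vertex -1.793 3.443 0.927
vertex -0.965 2.749 -1.707
vertex -1.683 1.71 -0.273
endloop
endfacet
facet normal 0.925 -0.175 0.337
outer loop
vertex 0.075 1.379 0.367
vertex 0.683 4.15 0.133
vertex -0.035 3.111 1.567
endloop
endfacet
facet normal 0.052 -0.821 -0.568
outer loop
vertex 0.793 2.417 -1.067
vertex 0.075 1.379 0.367
vertex -0.965 2.749 -1.707
endloop
endfacet
facet normal 0.925 -0.175 0.337
outer loop
vertex 0.793 2.417 -1.067
vertex 0.683 4.15 0.133
vertex 0.075 1.379 0.367
endloop
endfacet
facet normal -0.052 0.821 0.569
outer loop
vertex -0.035 3.111 1.567
vertex 0.683 4.15 0.133
vertex -1.793 3.443 0.927
endloop
endfacet
facet normal -0.925 0.175 -0.337
outer loop
vertex -1.075 4.481 -0.507
vertex -0.965 2.749 -1.707
vertex -1.793 3.443 0.927
endloop
endfacet
facet normal -0.052 0.821 0.568
outer loop
vertex -1.793 3.443 0.927
vertex 0.683 4.15 0.133
vertex -1.075 4.481 -0.507
endloop
endfacet
facet normal 0.376 0.544 -0.750
outer loop
vertex -1.075 4.481 -0.507
vertex 0.793 2.417 -1.067
vertex -0.965 2.749 -1.707
endloop
endfacet
facet normal 0.376 0.544 -0.751
outer loop
vertex 0.683 4.15 0.133
vertex 0.793 2.417 -1.067
vertex -1.075 4.481 -0.507
endloop
endfacet

endsolid
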